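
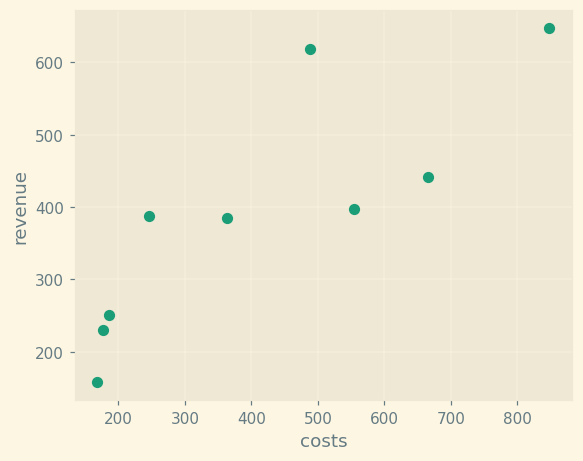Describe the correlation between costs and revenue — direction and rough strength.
positive, strong

Points are positively correlated; strong (|r| ≈ 0.8).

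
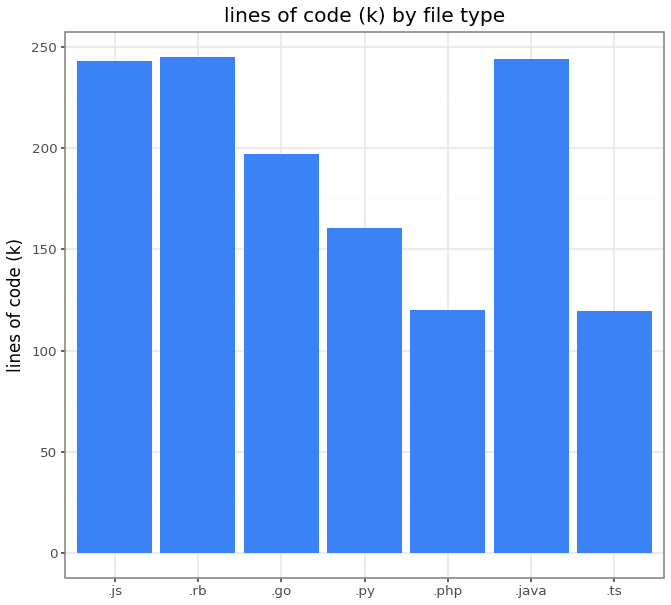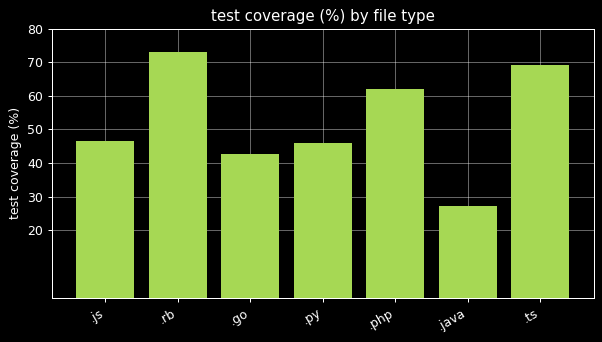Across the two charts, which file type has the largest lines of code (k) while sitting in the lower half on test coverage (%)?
.java

Chart 2 median test coverage (%) ≈ 50; below-median file types: .go, .py, .java. Among those, .java has the highest lines of code (k) (≈ 250).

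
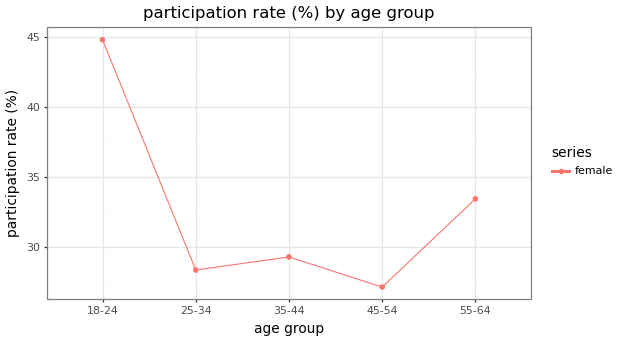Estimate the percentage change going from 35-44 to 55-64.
35-44 ≈ 30, 55-64 ≈ 34; (34 − 30) / 30 ≈ +13.3%.

≈ +13.3%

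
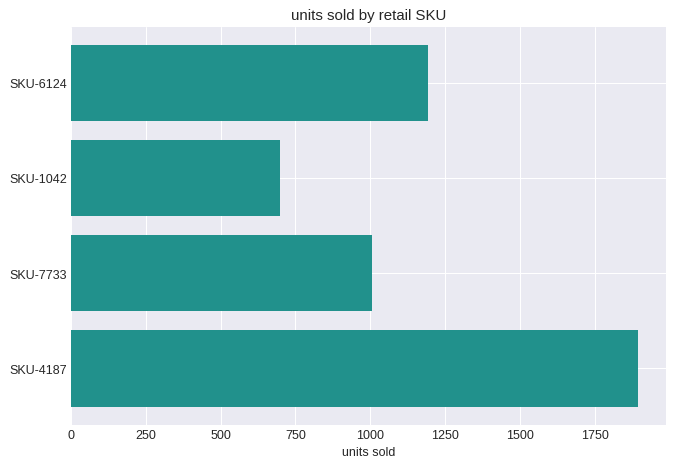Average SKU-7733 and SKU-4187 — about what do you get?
≈ 1400

(1000 + 1800) / 2 ≈ 1400.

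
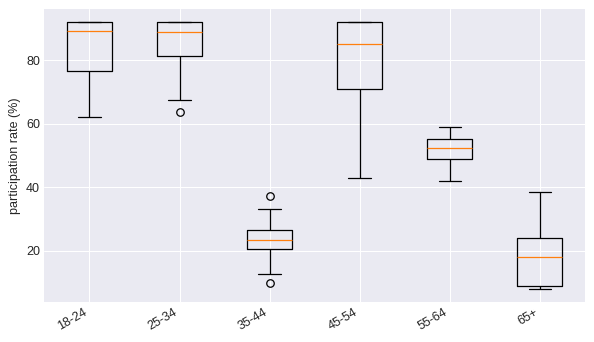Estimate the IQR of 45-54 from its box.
Q3 ≈ 90, Q1 ≈ 70; IQR ≈ 20.

≈ 20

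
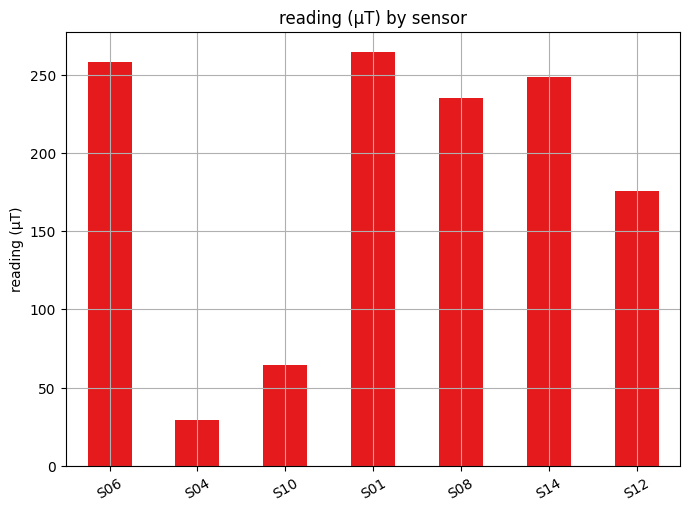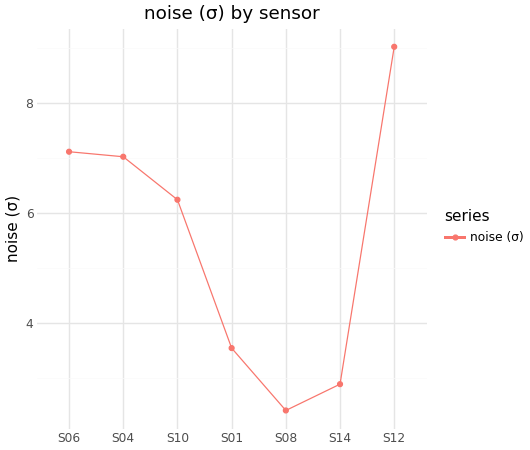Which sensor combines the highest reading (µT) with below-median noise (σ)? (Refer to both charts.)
S01

Chart 2 median noise (σ) ≈ 6; below-median sensors: S01, S08, S14. Among those, S01 has the highest reading (µT) (≈ 275).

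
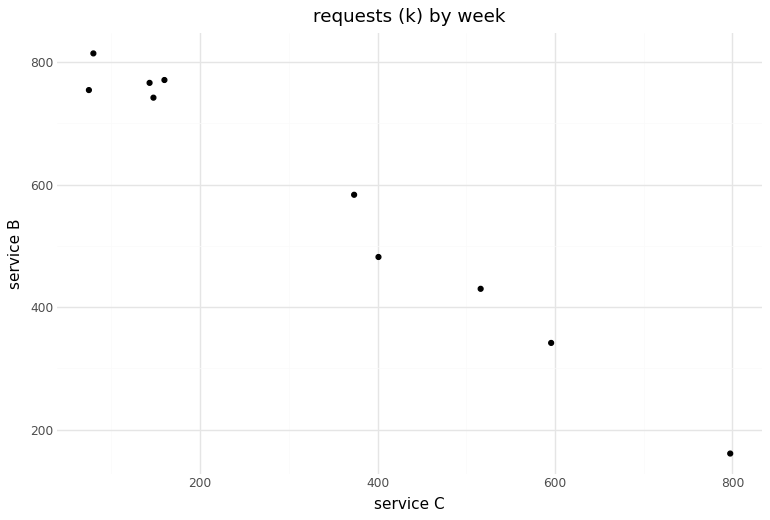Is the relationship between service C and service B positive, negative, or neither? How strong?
negative, strong

Points are negatively correlated; strong (|r| ≈ 1.0).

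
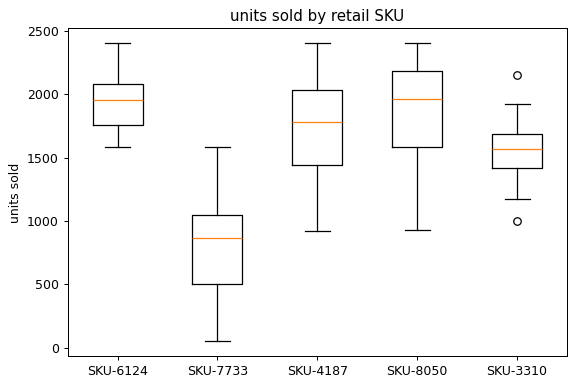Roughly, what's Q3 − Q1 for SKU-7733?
≈ 500

Q3 ≈ 1000, Q1 ≈ 500; IQR ≈ 500.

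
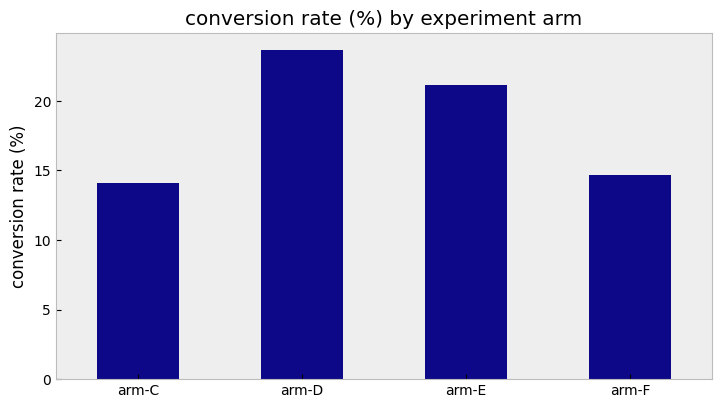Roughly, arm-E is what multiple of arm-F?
≈ 1.57×

arm-E ≈ 22, arm-F ≈ 14; 22/14 ≈ 1.57.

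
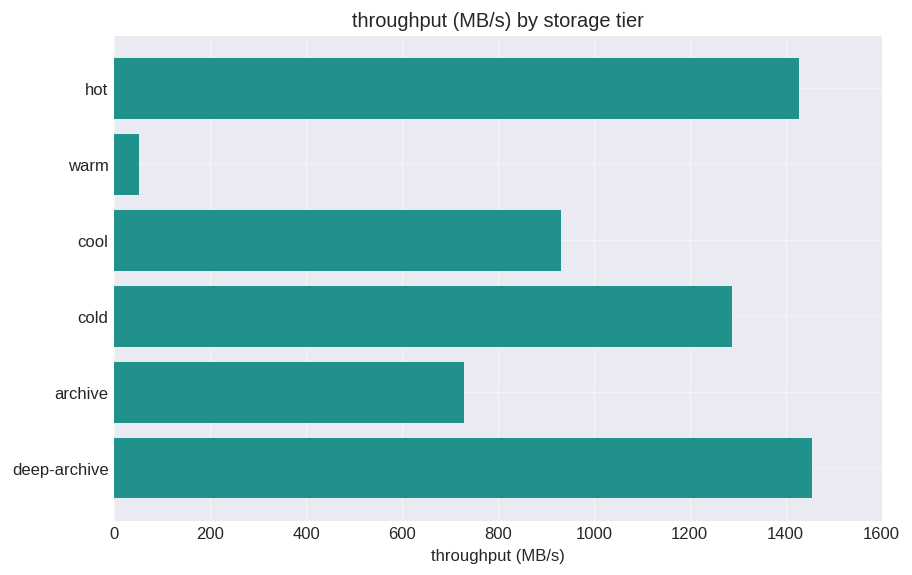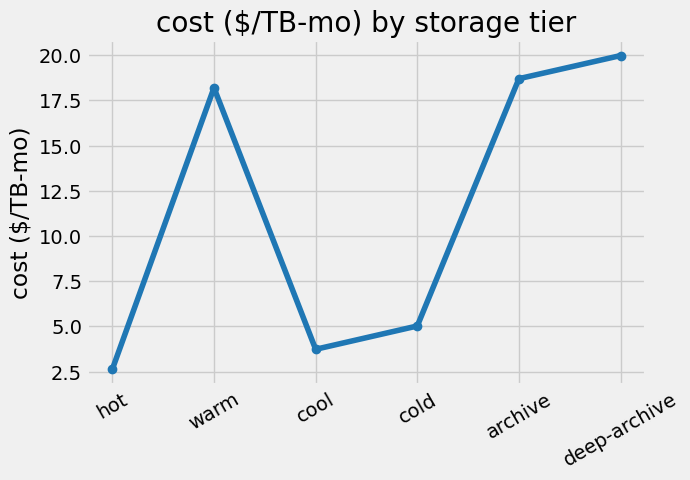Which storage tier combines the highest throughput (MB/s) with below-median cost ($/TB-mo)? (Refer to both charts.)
Chart 2 median cost ($/TB-mo) ≈ 12; below-median storage tiers: hot, cool, cold. Among those, hot has the highest throughput (MB/s) (≈ 1400).

hot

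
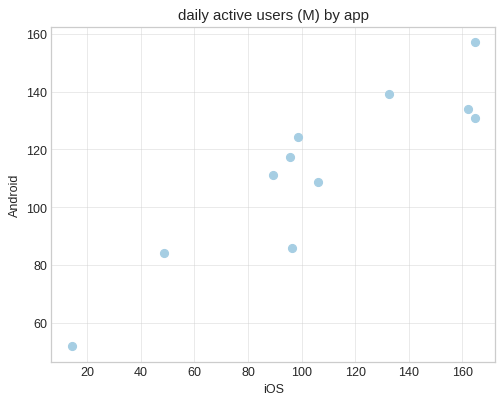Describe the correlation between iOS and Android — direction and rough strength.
positive, strong

Points are positively correlated; strong (|r| ≈ 0.9).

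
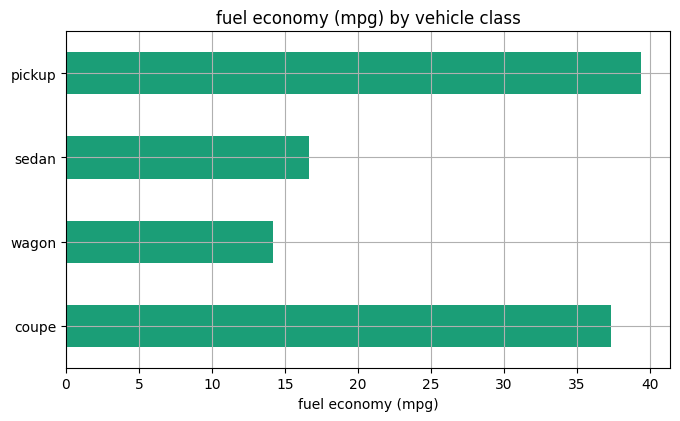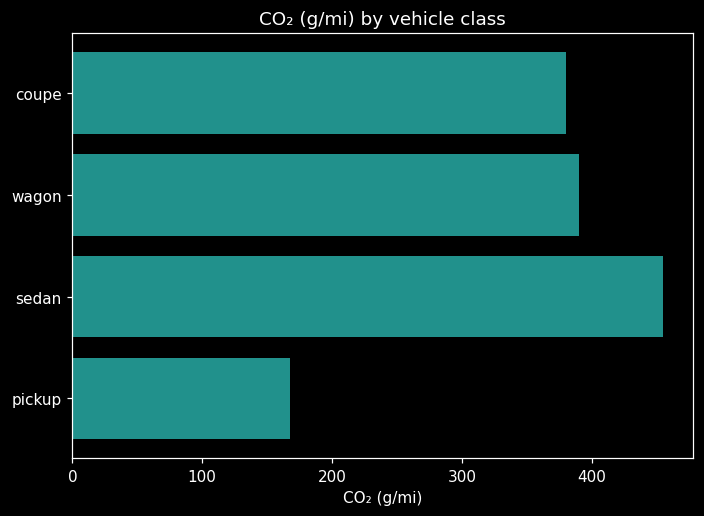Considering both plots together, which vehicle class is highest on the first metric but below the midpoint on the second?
pickup

Chart 2 median CO₂ (g/mi) ≈ 400; below-median vehicle classes: coupe, pickup. Among those, pickup has the highest fuel economy (mpg) (≈ 40).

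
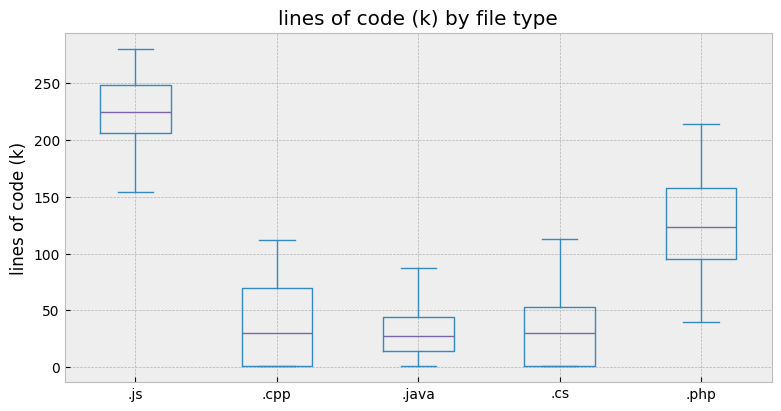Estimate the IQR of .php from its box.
Q3 ≈ 160, Q1 ≈ 100; IQR ≈ 60.

≈ 60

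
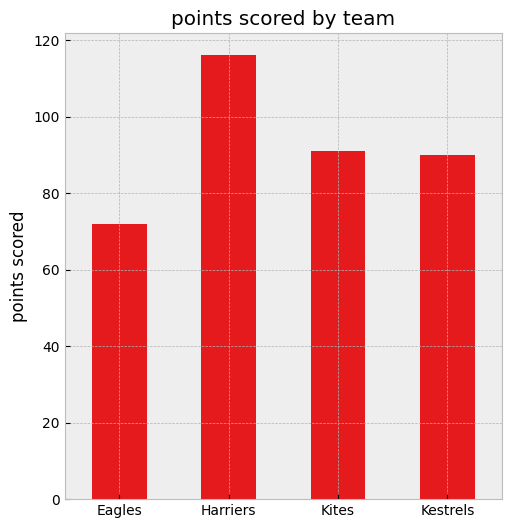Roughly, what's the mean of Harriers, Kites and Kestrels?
(120 + 90 + 90) / 3 ≈ 100.

≈ 100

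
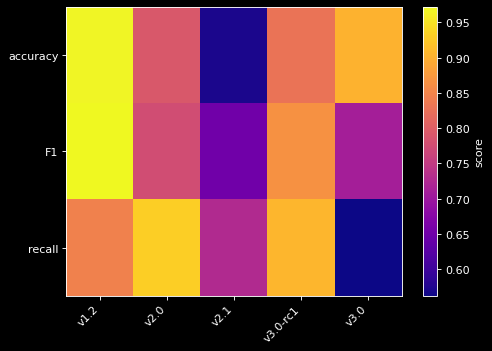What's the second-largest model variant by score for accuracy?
Top 3 for accuracy: v1.2 ≈ 0.95, v3.0 ≈ 0.90, v3.0-rc1 ≈ 0.85.

v3.0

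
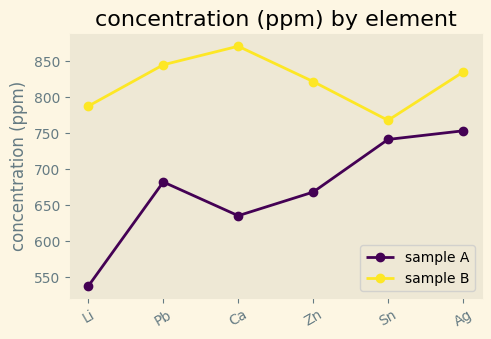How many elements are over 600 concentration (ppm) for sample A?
5

Above 600: Pb, Ca, Zn, Sn, Ag.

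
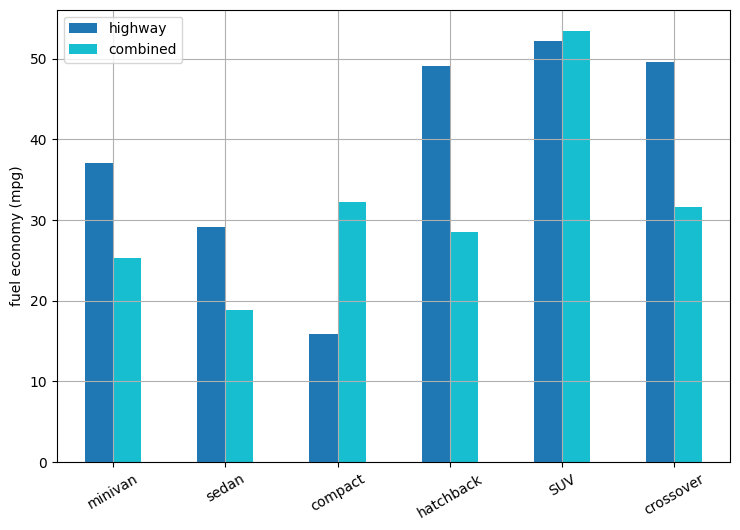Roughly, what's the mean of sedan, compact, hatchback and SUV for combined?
≈ 34

(20 + 30 + 30 + 55) / 4 ≈ 34.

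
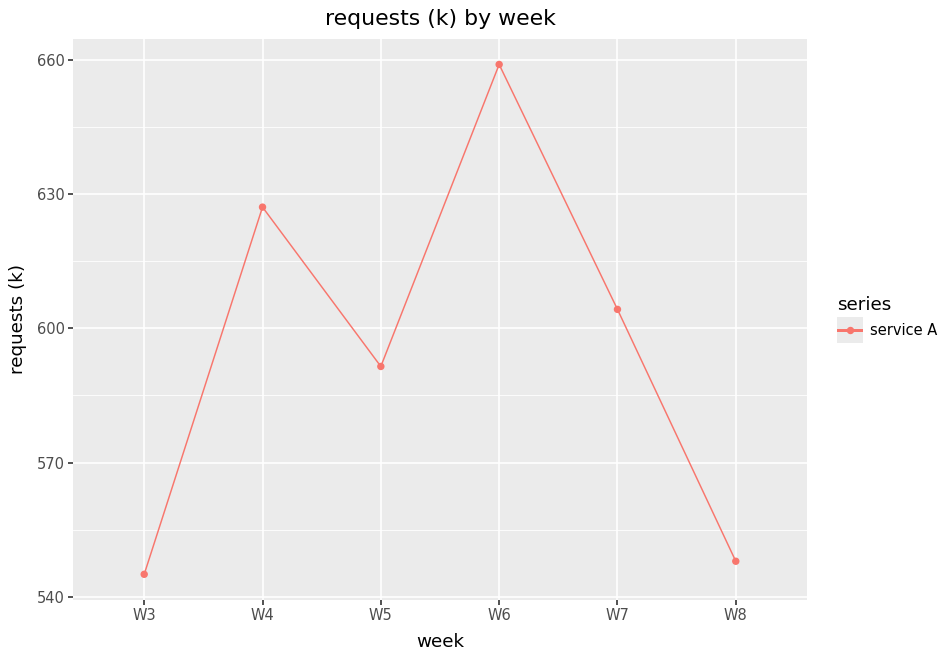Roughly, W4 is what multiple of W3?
W4 ≈ 630, W3 ≈ 540; 630/540 ≈ 1.17.

≈ 1.17×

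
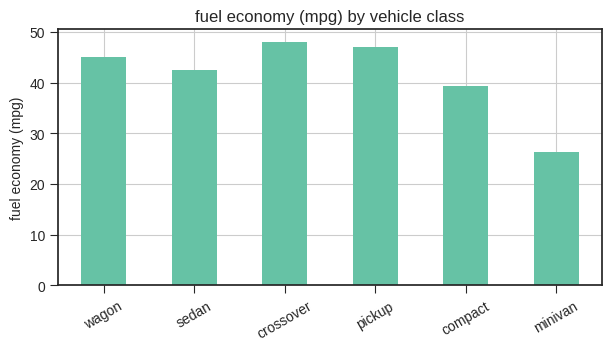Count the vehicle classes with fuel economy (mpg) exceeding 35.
Above 35: wagon, sedan, crossover, pickup, compact.

5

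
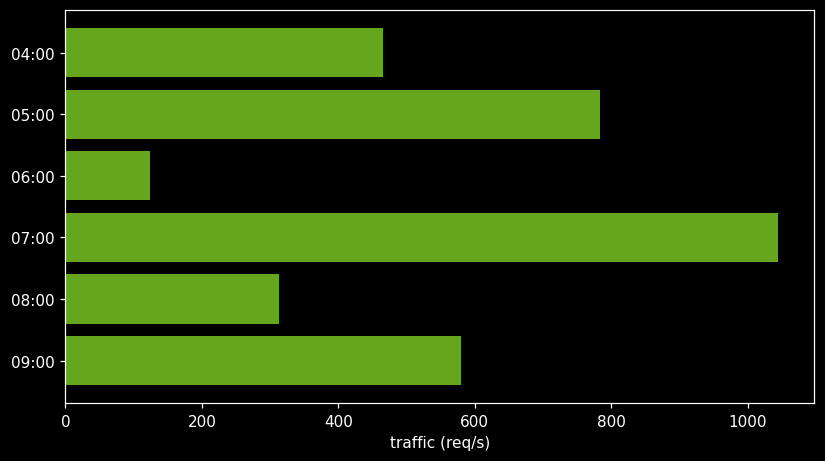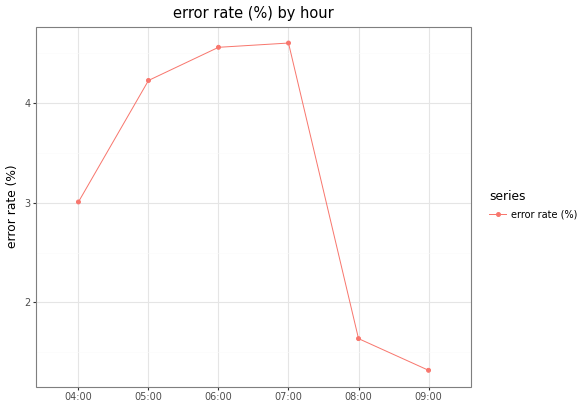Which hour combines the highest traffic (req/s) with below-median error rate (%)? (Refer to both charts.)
Chart 2 median error rate (%) ≈ 3.5; below-median hours: 04:00, 08:00, 09:00. Among those, 09:00 has the highest traffic (req/s) (≈ 600).

09:00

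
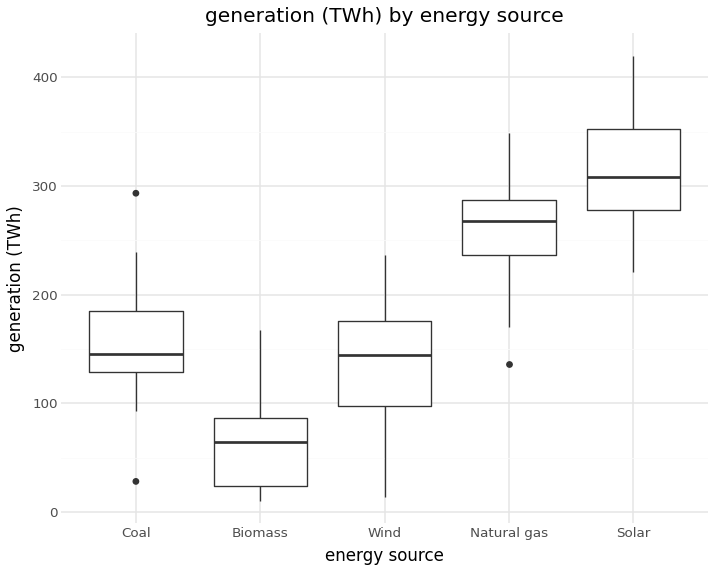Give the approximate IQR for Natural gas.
Q3 ≈ 275, Q1 ≈ 225; IQR ≈ 50.

≈ 50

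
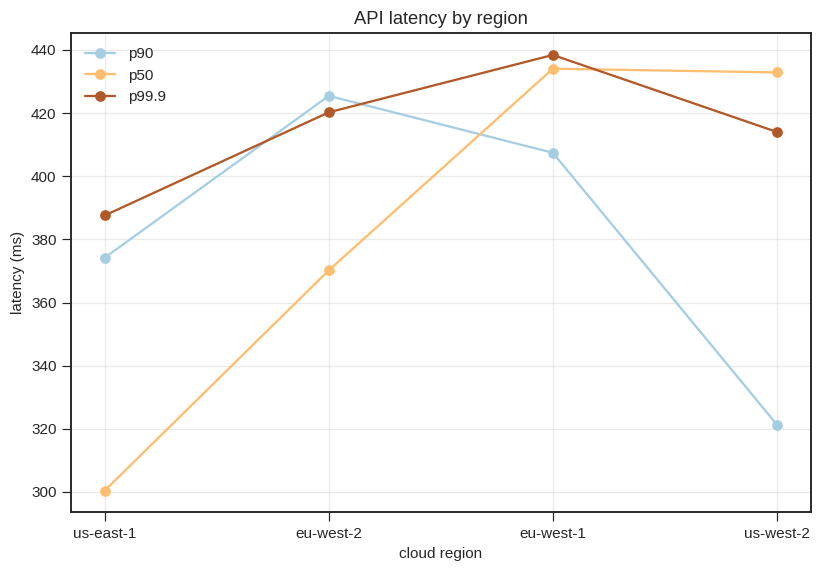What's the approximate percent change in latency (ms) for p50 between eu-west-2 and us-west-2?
eu-west-2 ≈ 380, us-west-2 ≈ 440; (440 − 380) / 380 ≈ +15.8%.

≈ +15.8%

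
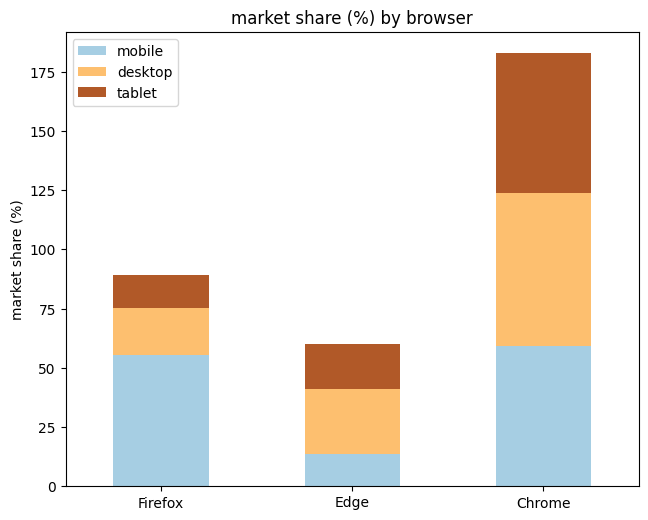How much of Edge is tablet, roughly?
≈ 20

tablet top ≈ 60, bottom ≈ 40; segment ≈ 20.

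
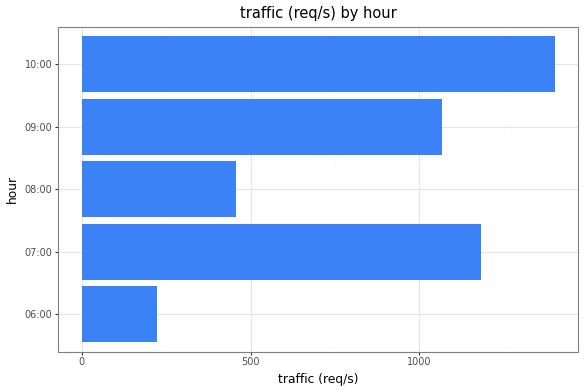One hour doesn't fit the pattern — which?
06:00 ≈ 200; the rest sit between ≈ 400 and ≈ 1400.

06:00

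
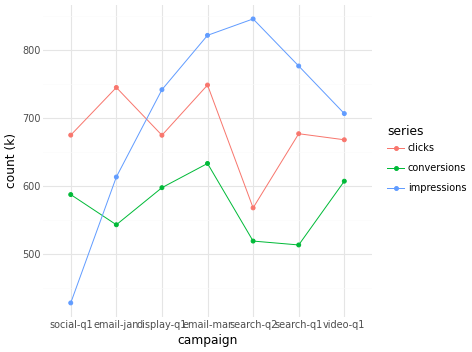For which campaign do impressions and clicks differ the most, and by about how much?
search-q2, ≈ 300 k

search-q2: impressions ≈ 850, clicks ≈ 550 → gap ≈ 300. Next-largest (social-q1) is only ≈ 200.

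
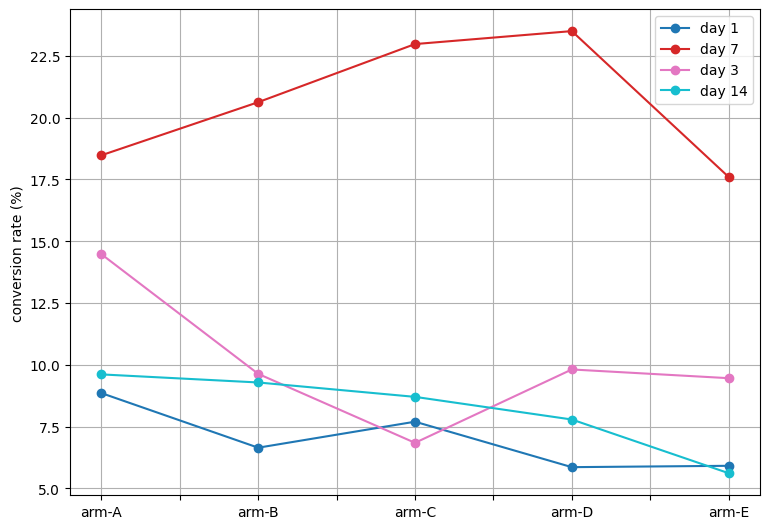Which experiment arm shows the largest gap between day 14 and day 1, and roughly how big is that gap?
arm-B: day 14 ≈ 10, day 1 ≈ 6 → gap ≈ 4. Next-largest (arm-D) is only ≈ 2.

arm-B, ≈ 4 %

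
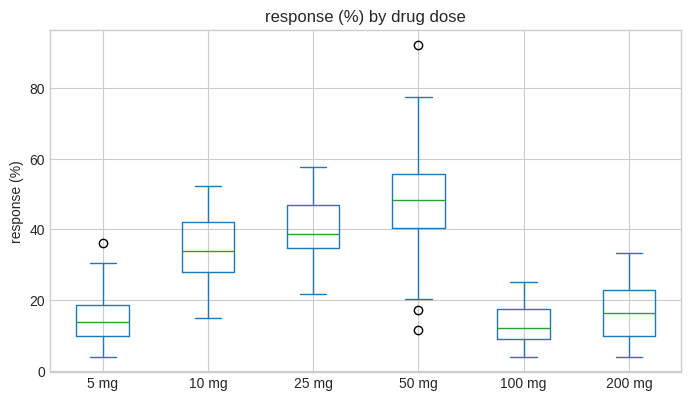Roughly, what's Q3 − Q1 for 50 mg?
Q3 ≈ 55, Q1 ≈ 40; IQR ≈ 15.

≈ 15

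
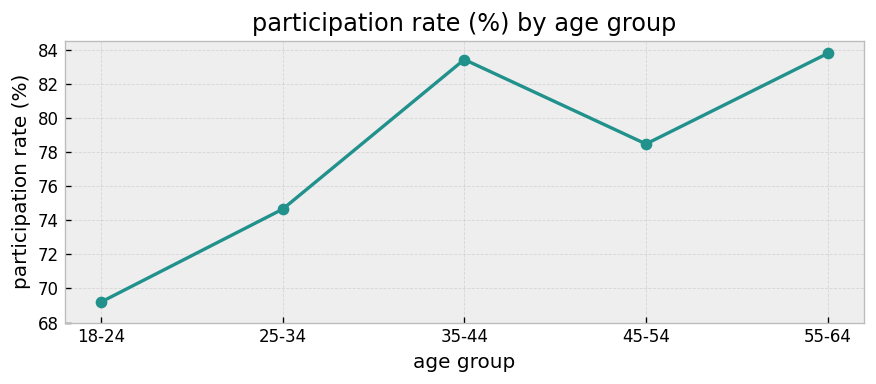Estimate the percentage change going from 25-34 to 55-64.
≈ +13.5%

25-34 ≈ 74, 55-64 ≈ 84; (84 − 74) / 74 ≈ +13.5%.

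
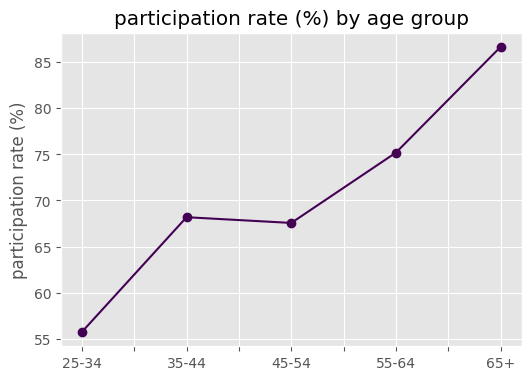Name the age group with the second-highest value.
Top 3: 65+ ≈ 85, 55-64 ≈ 75, 35-44 ≈ 70.

55-64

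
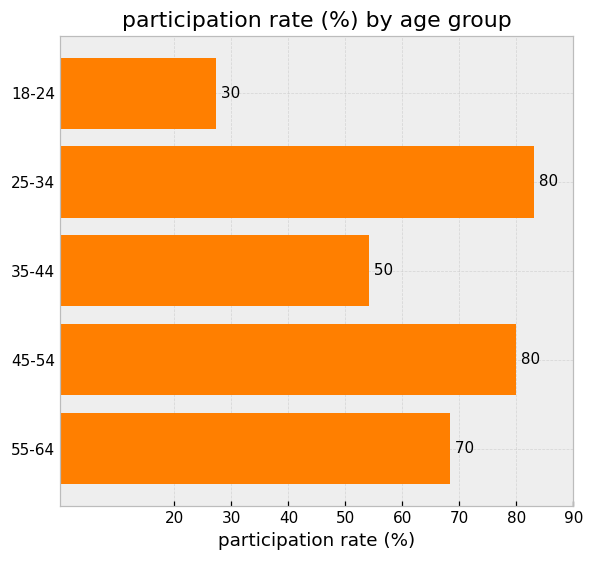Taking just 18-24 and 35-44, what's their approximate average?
≈ 40

(30 + 50) / 2 ≈ 40.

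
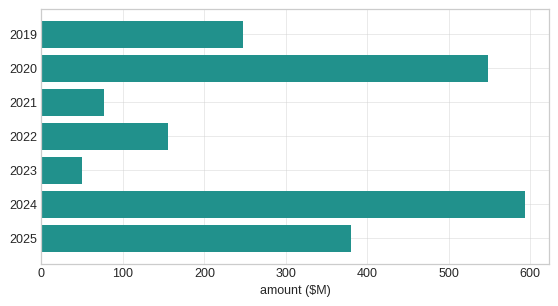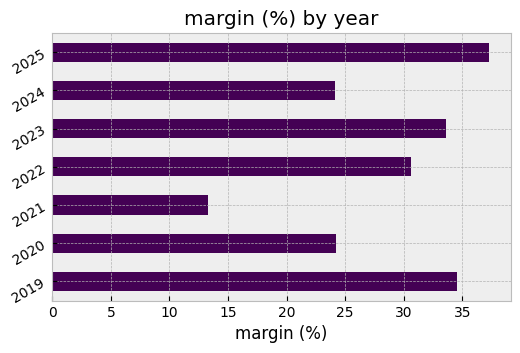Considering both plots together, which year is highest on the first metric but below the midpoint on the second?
2024

Chart 2 median margin (%) ≈ 30; below-median years: 2020, 2021, 2024. Among those, 2024 has the highest amount ($M) (≈ 600).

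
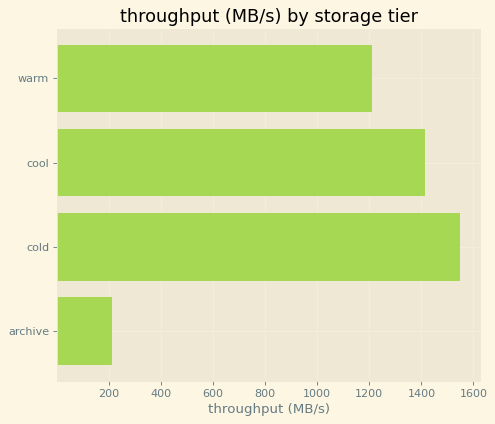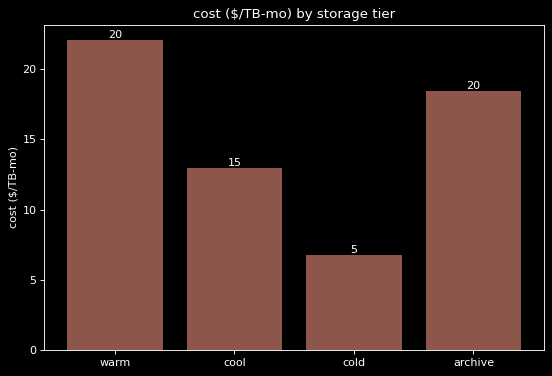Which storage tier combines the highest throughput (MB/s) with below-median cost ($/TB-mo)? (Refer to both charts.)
Chart 2 median cost ($/TB-mo) ≈ 15; below-median storage tiers: cool, cold. Among those, cold has the highest throughput (MB/s) (≈ 1600).

cold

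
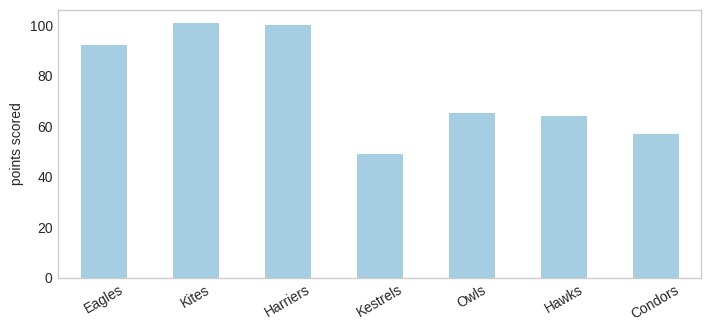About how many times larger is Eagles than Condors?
≈ 1.5×

Eagles ≈ 90, Condors ≈ 60; 90/60 ≈ 1.5.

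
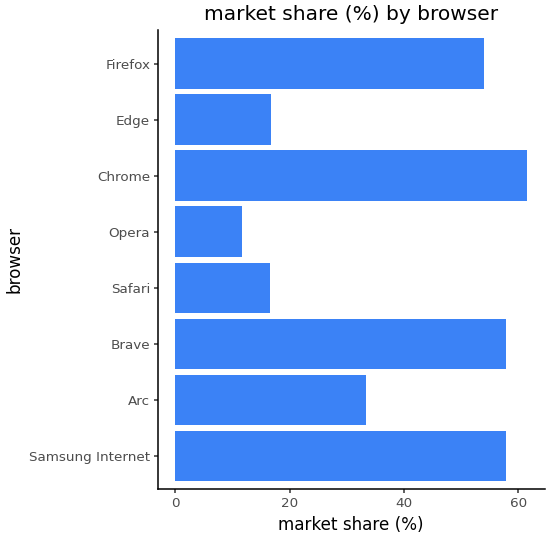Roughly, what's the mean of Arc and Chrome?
≈ 45

(30 + 60) / 2 ≈ 45.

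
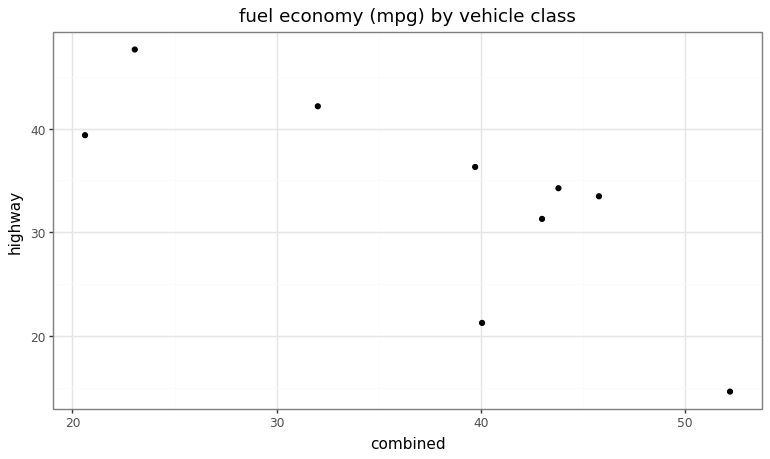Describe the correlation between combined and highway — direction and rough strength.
Points are negatively correlated; strong (|r| ≈ 0.8).

negative, strong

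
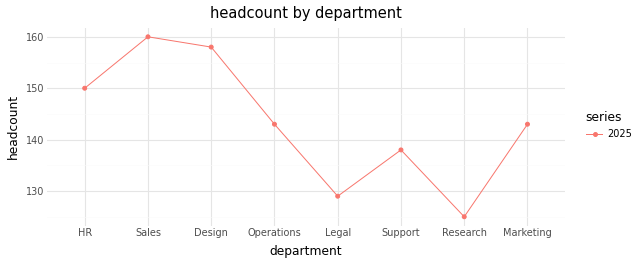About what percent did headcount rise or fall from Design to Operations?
≈ -9.4%

Design ≈ 160, Operations ≈ 145; (145 − 160) / 160 ≈ -9.4%.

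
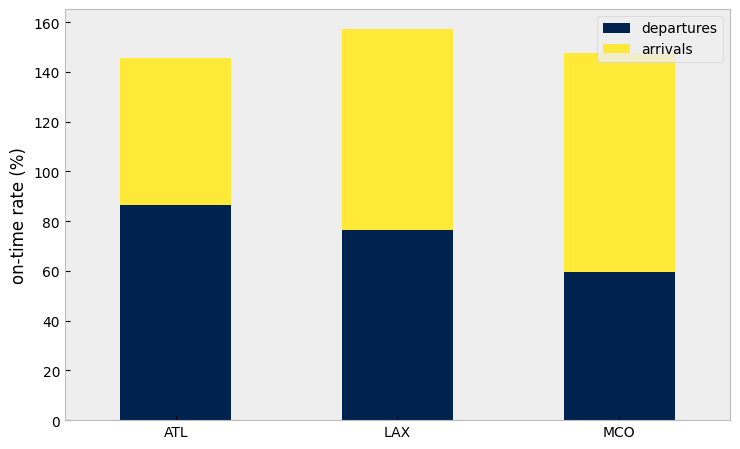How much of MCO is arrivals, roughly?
≈ 80

arrivals top ≈ 140, bottom ≈ 60; segment ≈ 80.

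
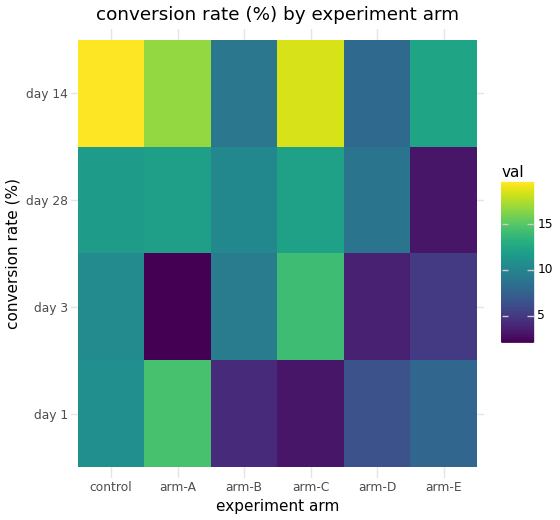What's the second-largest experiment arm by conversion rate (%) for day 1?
Top 3 for day 1: arm-A ≈ 14, control ≈ 10, arm-E ≈ 8.

control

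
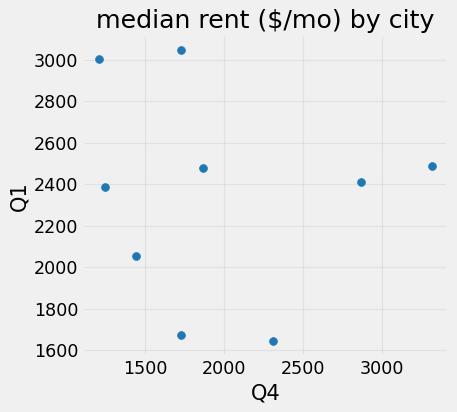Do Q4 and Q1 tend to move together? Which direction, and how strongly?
no clear correlation

Points are roughly uncorrelated; weak (|r| ≈ 0.1).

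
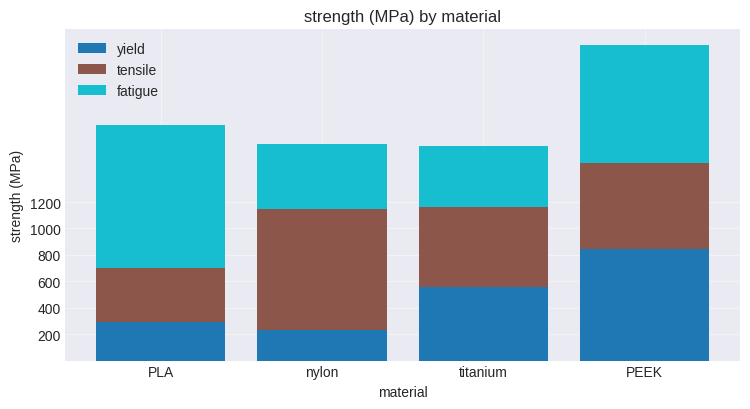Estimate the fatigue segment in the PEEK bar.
≈ 1000

fatigue top ≈ 2400, bottom ≈ 1400; segment ≈ 1000.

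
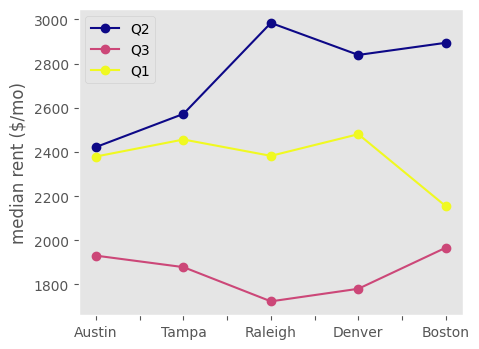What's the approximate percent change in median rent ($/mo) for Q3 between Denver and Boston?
Denver ≈ 1800, Boston ≈ 2000; (2000 − 1800) / 1800 ≈ +11.1%.

≈ +11.1%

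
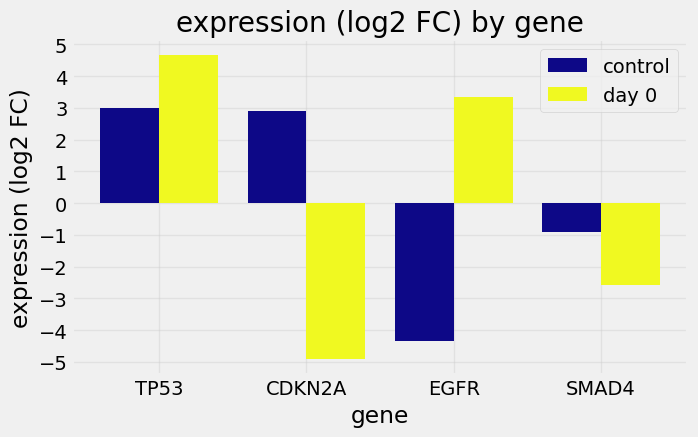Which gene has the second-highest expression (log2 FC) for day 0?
EGFR

Top 3 for day 0: TP53 ≈ 5, EGFR ≈ 3, SMAD4 ≈ -3.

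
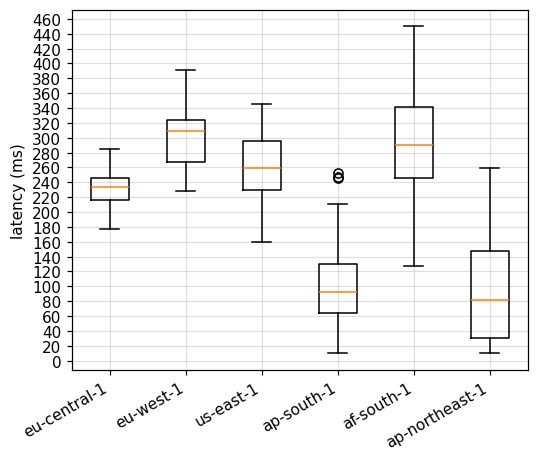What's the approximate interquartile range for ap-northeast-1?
Q3 ≈ 140, Q1 ≈ 40; IQR ≈ 100.

≈ 100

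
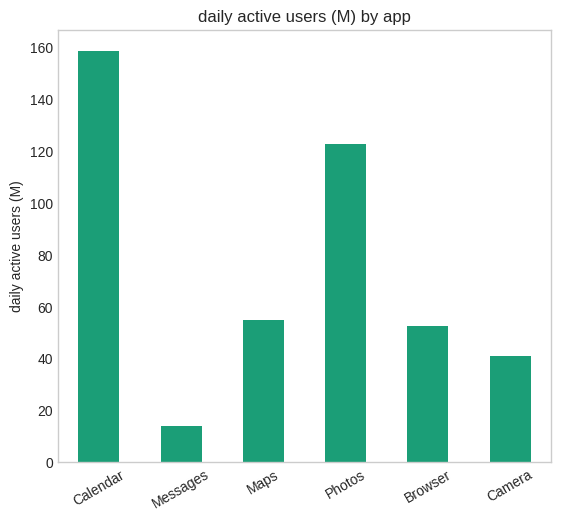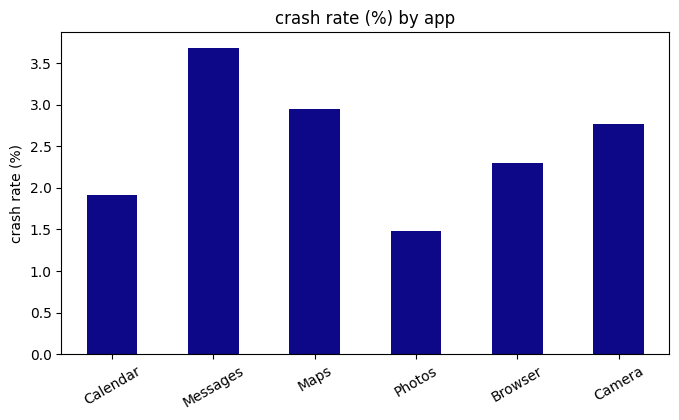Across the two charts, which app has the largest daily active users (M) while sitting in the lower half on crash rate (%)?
Calendar

Chart 2 median crash rate (%) ≈ 2.5; below-median apps: Calendar, Photos, Browser. Among those, Calendar has the highest daily active users (M) (≈ 160).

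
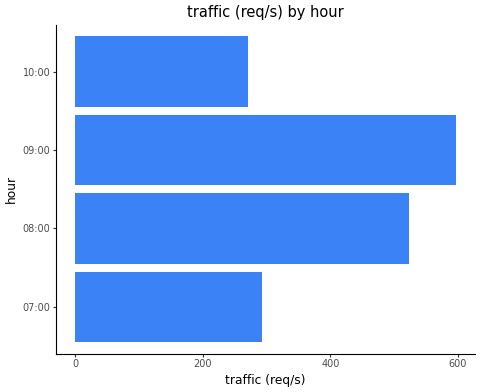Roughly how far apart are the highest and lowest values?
≈ 350

Max 09:00 ≈ 600, min 10:00 ≈ 250; range ≈ 350.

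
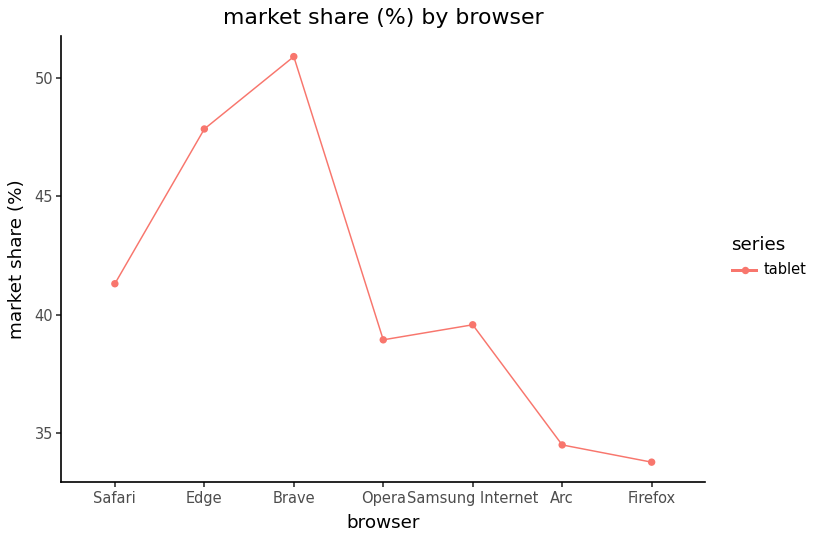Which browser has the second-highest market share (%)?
Edge

Top 3: Brave ≈ 50, Edge ≈ 48, Safari ≈ 42.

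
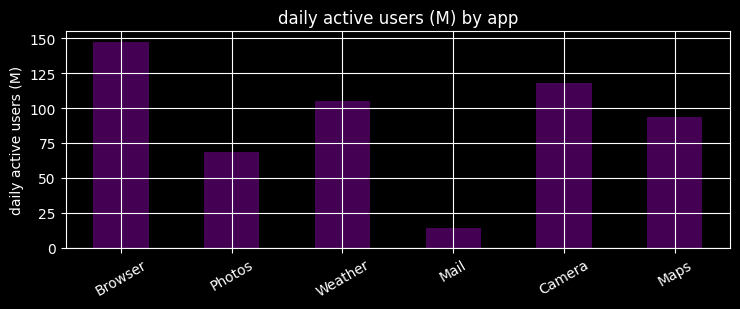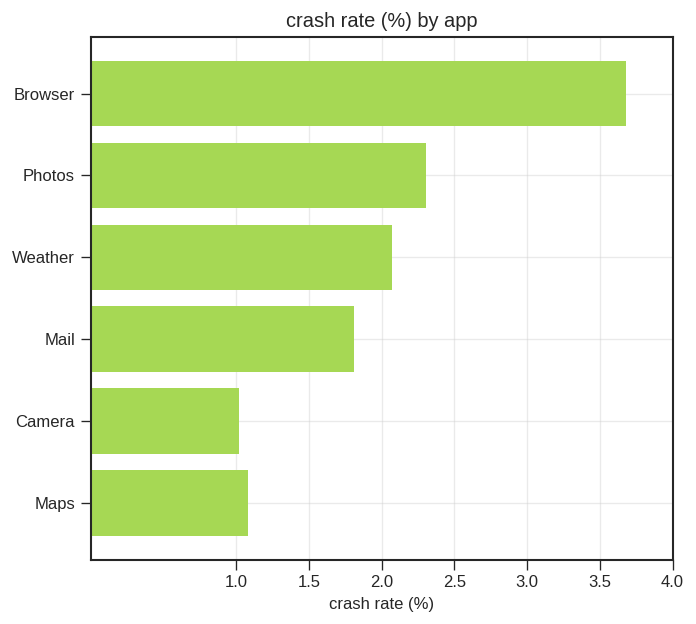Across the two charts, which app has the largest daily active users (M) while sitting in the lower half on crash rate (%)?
Camera

Chart 2 median crash rate (%) ≈ 2; below-median apps: Mail, Camera, Maps. Among those, Camera has the highest daily active users (M) (≈ 120).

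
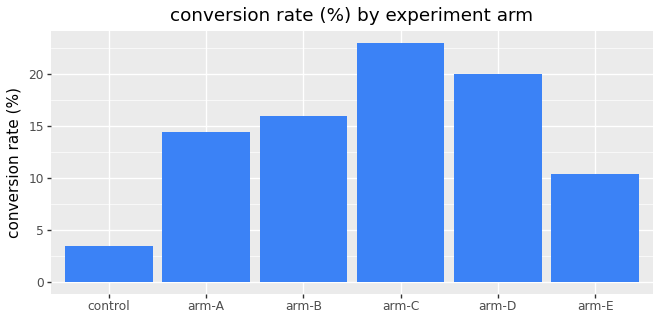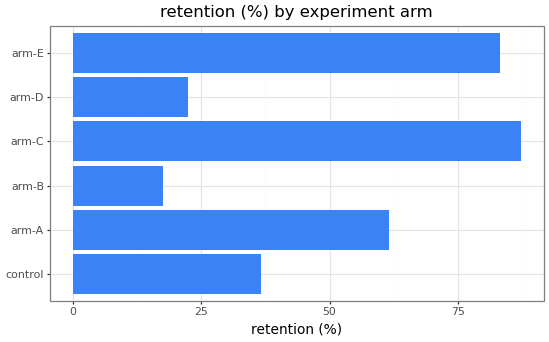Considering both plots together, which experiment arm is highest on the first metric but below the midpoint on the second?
Chart 2 median retention (%) ≈ 50; below-median experiment arms: control, arm-B, arm-D. Among those, arm-D has the highest conversion rate (%) (≈ 20).

arm-D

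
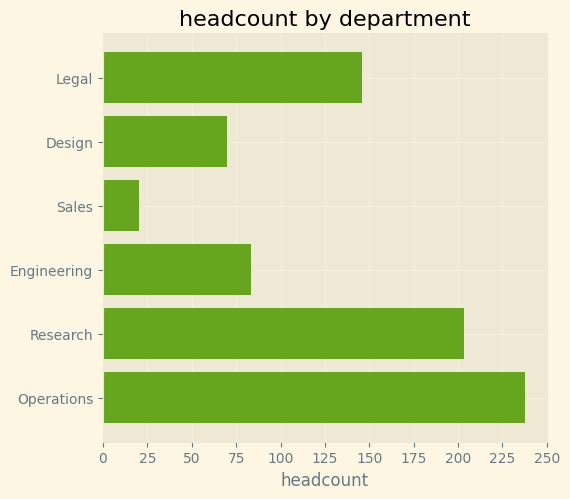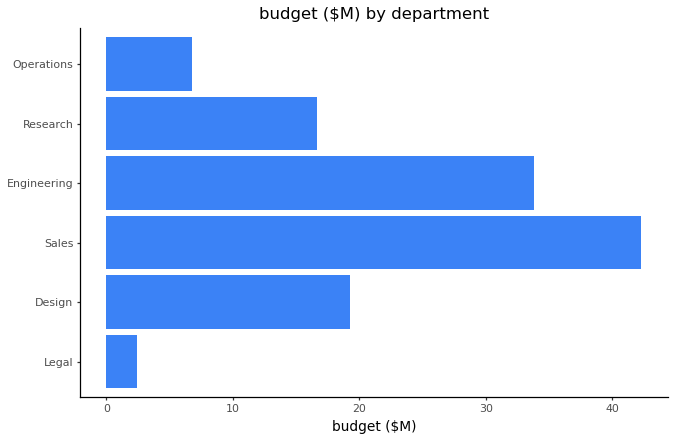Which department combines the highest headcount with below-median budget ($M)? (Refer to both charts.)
Operations

Chart 2 median budget ($M) ≈ 20; below-median departments: Legal, Research, Operations. Among those, Operations has the highest headcount (≈ 250).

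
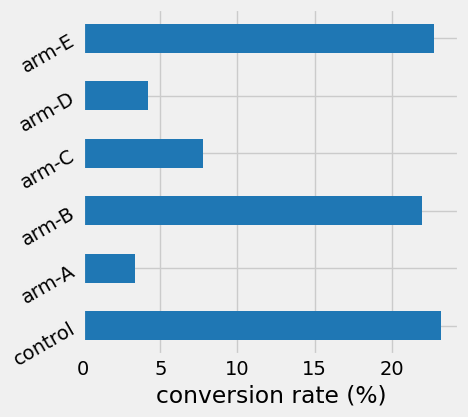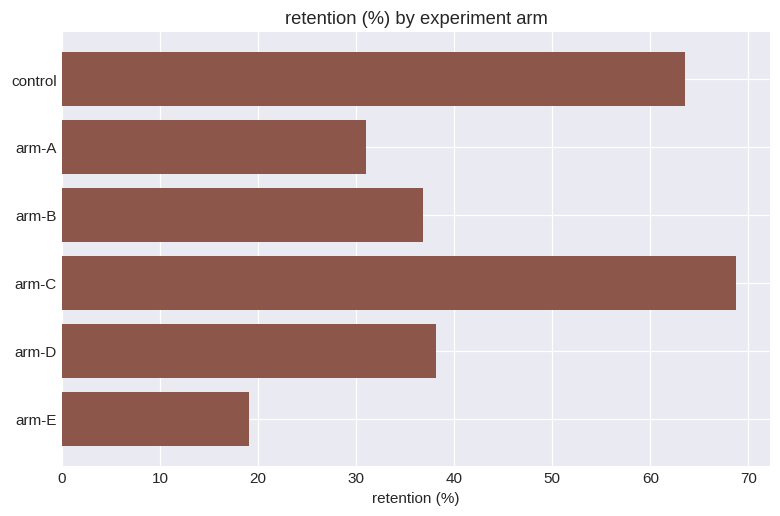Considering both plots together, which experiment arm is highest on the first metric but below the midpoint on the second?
arm-E

Chart 2 median retention (%) ≈ 40; below-median experiment arms: arm-A, arm-B, arm-E. Among those, arm-E has the highest conversion rate (%) (≈ 25).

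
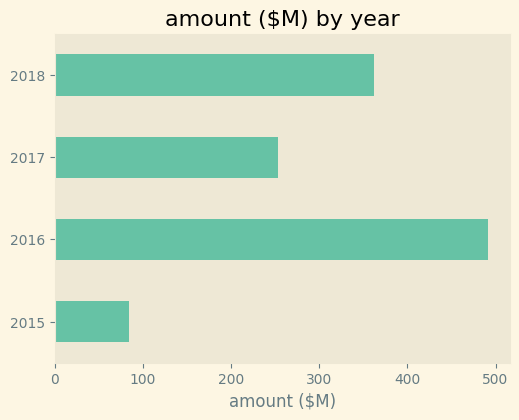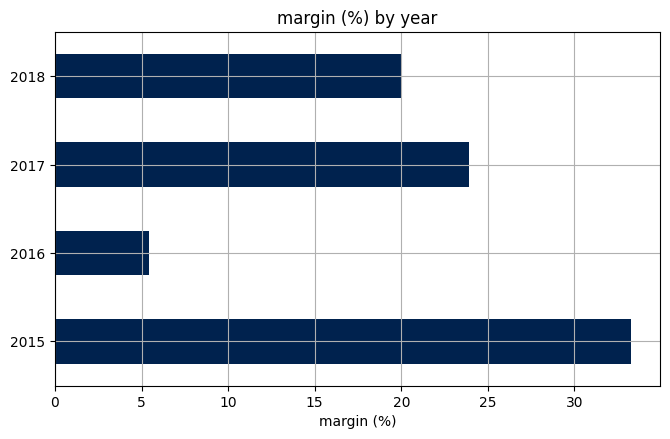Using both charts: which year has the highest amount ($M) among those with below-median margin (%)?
2016

Chart 2 median margin (%) ≈ 20; below-median years: 2016, 2018. Among those, 2016 has the highest amount ($M) (≈ 500).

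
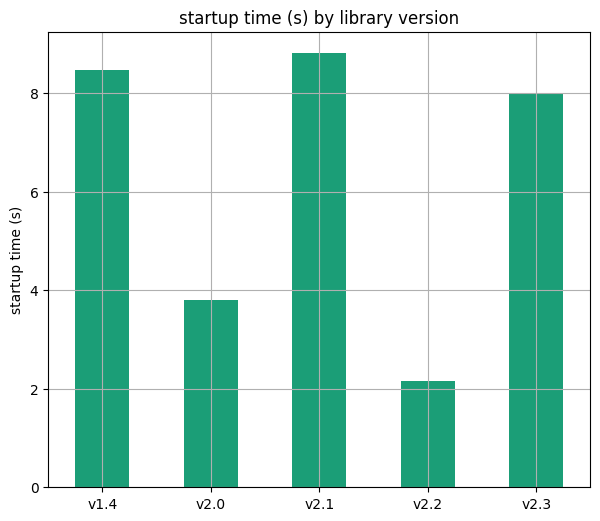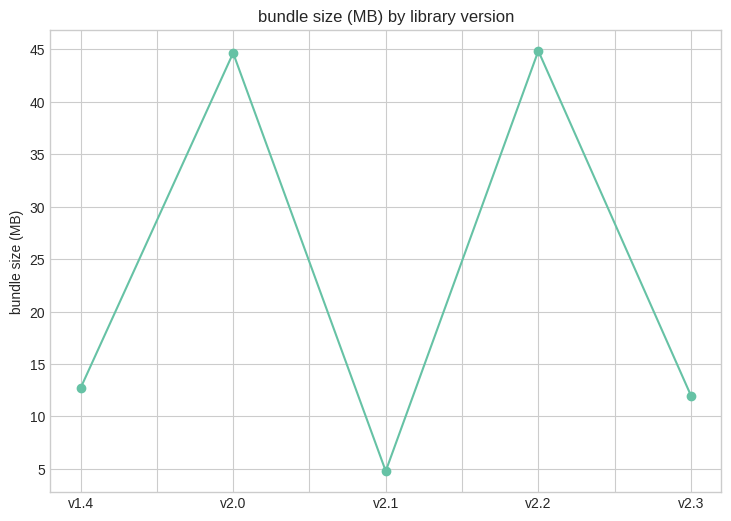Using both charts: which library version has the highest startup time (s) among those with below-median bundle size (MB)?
v2.1

Chart 2 median bundle size (MB) ≈ 15; below-median library versions: v2.1, v2.3. Among those, v2.1 has the highest startup time (s) (≈ 9).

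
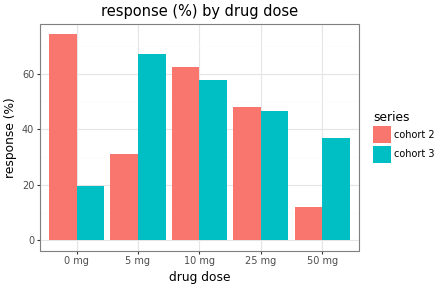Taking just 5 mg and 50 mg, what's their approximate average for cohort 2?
(30 + 10) / 2 ≈ 20.

≈ 20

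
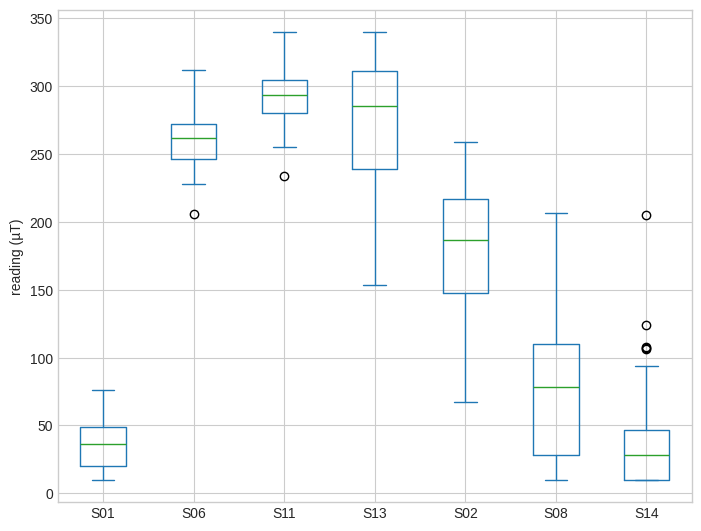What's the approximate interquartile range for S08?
Q3 ≈ 100, Q1 ≈ 25; IQR ≈ 75.

≈ 75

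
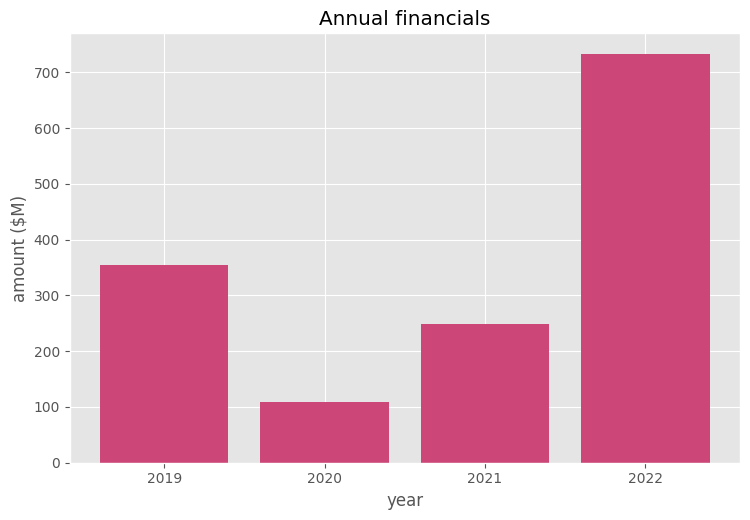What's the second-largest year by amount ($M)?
Top 3: 2022 ≈ 700, 2019 ≈ 400, 2021 ≈ 200.

2019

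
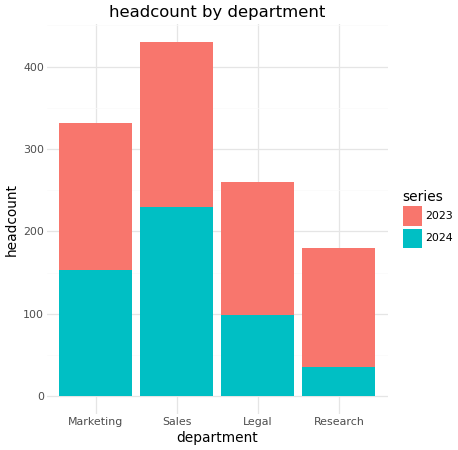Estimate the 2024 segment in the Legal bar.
2024 top ≈ 100, bottom ≈ 0; segment ≈ 100.

≈ 100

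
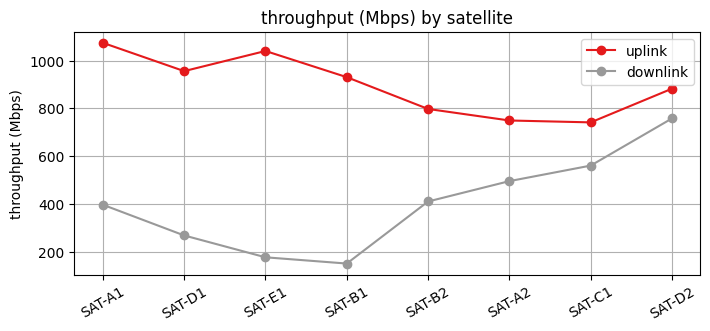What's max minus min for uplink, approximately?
≈ 400

Max SAT-A1 ≈ 1100, min SAT-C1 ≈ 700; range ≈ 400.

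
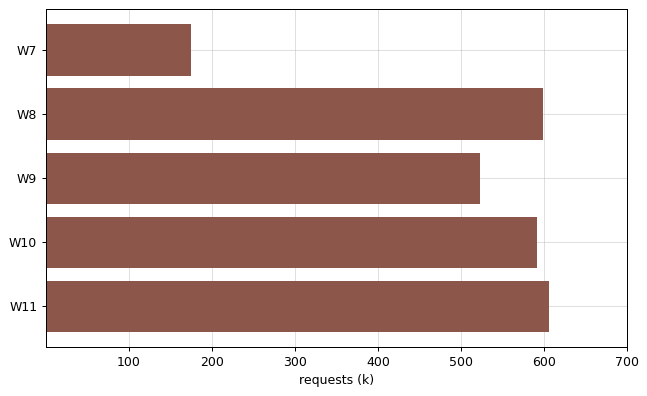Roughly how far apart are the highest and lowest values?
Max W11 ≈ 600, min W7 ≈ 200; range ≈ 400.

≈ 400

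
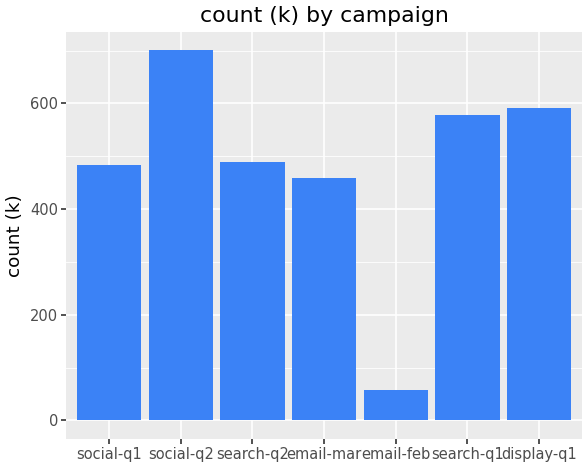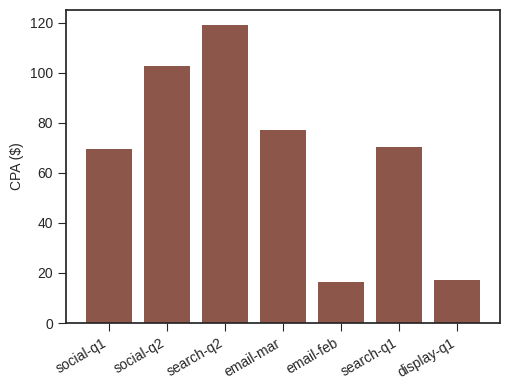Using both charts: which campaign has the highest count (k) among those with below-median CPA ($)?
Chart 2 median CPA ($) ≈ 80; below-median campaigns: social-q1, email-feb, display-q1. Among those, display-q1 has the highest count (k) (≈ 600).

display-q1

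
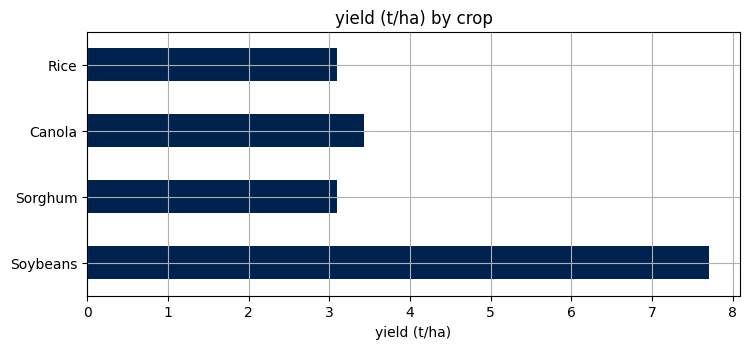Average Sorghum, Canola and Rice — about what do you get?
(3 + 3 + 3) / 3 ≈ 3.

≈ 3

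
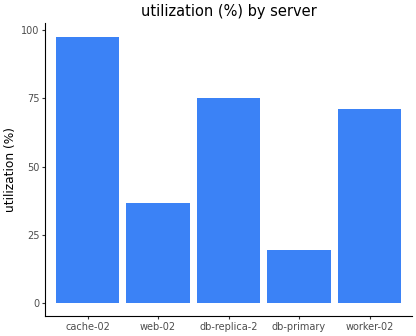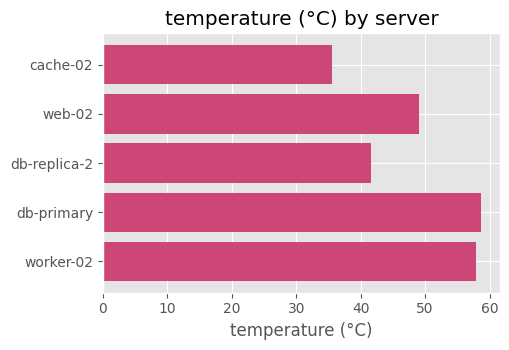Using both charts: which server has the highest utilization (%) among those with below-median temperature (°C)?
cache-02

Chart 2 median temperature (°C) ≈ 50; below-median servers: cache-02, db-replica-2. Among those, cache-02 has the highest utilization (%) (≈ 100).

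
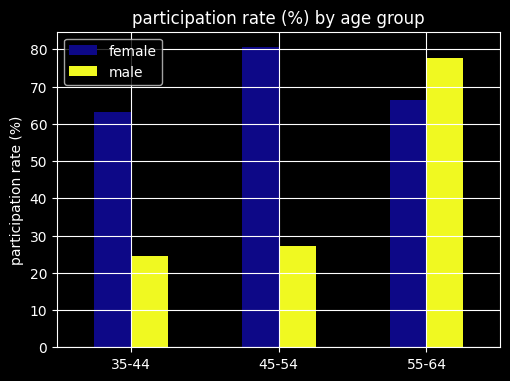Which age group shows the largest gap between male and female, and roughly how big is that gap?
45-54, ≈ 50 %

45-54: male ≈ 30, female ≈ 80 → gap ≈ 50. Next-largest (35-44) is only ≈ 40.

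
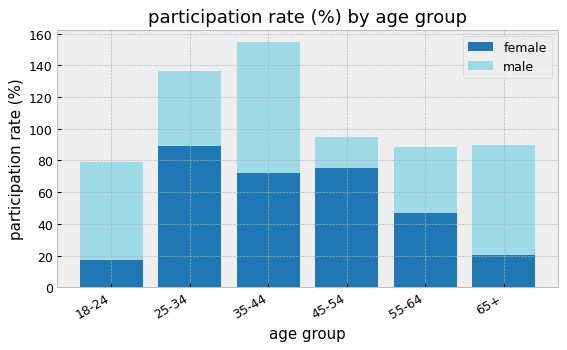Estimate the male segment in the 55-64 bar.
male top ≈ 80, bottom ≈ 40; segment ≈ 40.

≈ 40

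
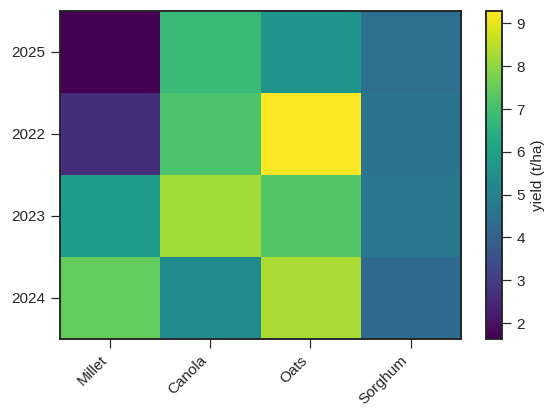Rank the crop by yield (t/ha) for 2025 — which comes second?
Oats

Top 3 for 2025: Canola ≈ 7, Oats ≈ 6, Sorghum ≈ 4.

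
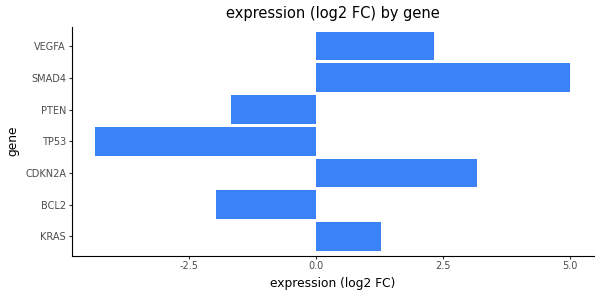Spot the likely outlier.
TP53

TP53 ≈ -4; the rest sit between ≈ -2 and ≈ 5.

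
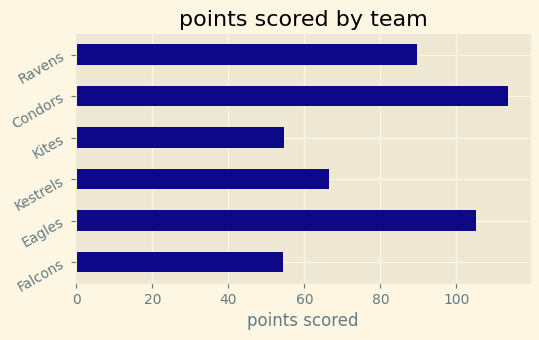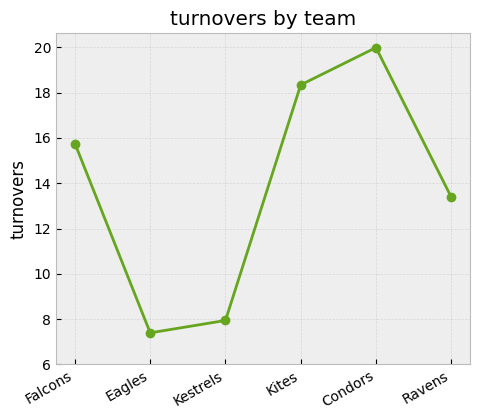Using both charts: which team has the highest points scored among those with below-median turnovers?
Chart 2 median turnovers ≈ 14; below-median teams: Eagles, Kestrels, Ravens. Among those, Eagles has the highest points scored (≈ 100).

Eagles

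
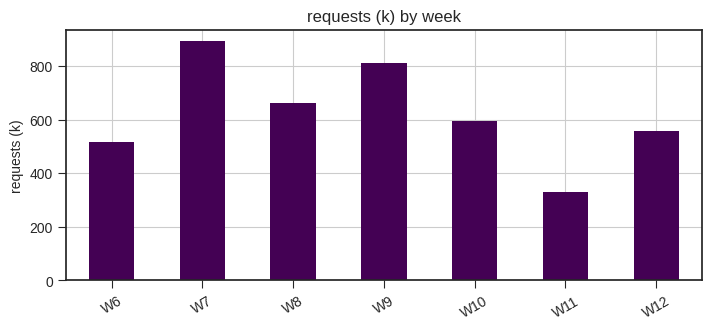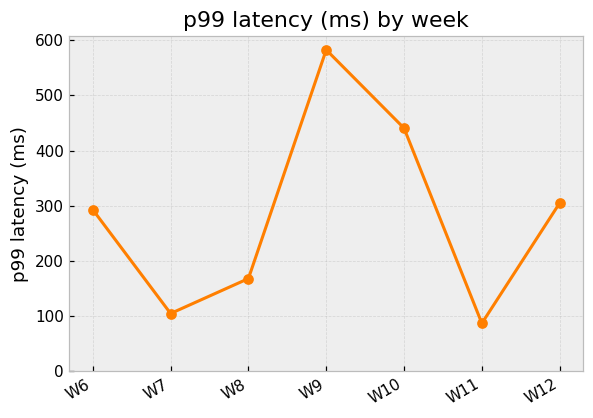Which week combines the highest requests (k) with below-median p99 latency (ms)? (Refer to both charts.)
Chart 2 median p99 latency (ms) ≈ 300; below-median weeks: W7, W8, W11. Among those, W7 has the highest requests (k) (≈ 900).

W7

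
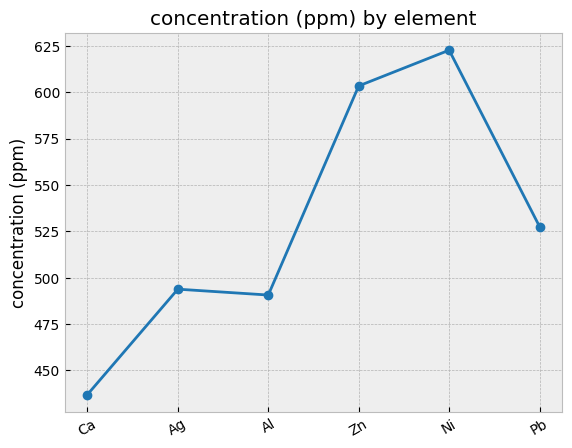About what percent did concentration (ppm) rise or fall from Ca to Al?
≈ +13.6%

Ca ≈ 440, Al ≈ 500; (500 − 440) / 440 ≈ +13.6%.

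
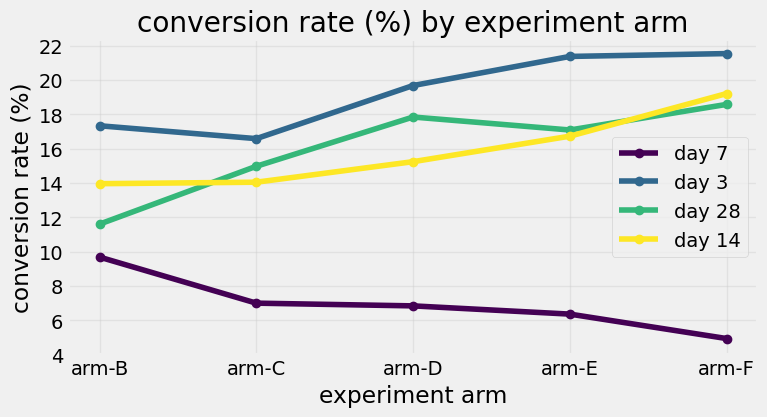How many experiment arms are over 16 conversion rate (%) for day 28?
3

Above 16: arm-D, arm-E, arm-F.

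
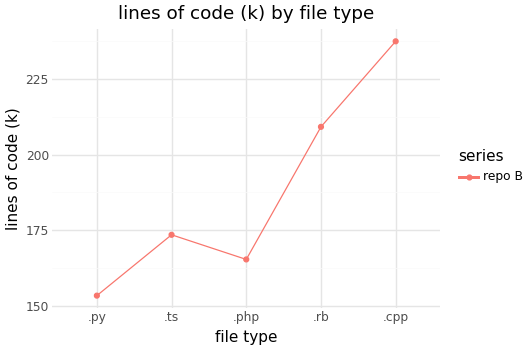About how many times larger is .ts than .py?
.ts ≈ 170, .py ≈ 150; 170/150 ≈ 1.13.

≈ 1.13×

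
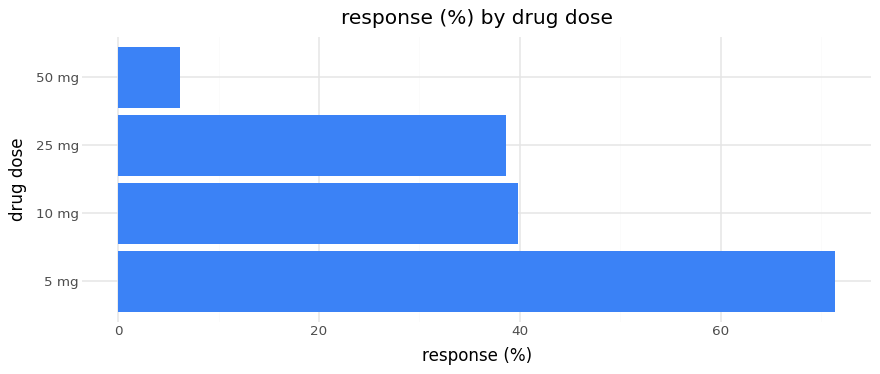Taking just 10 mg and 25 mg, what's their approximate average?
(40 + 40) / 2 ≈ 40.

≈ 40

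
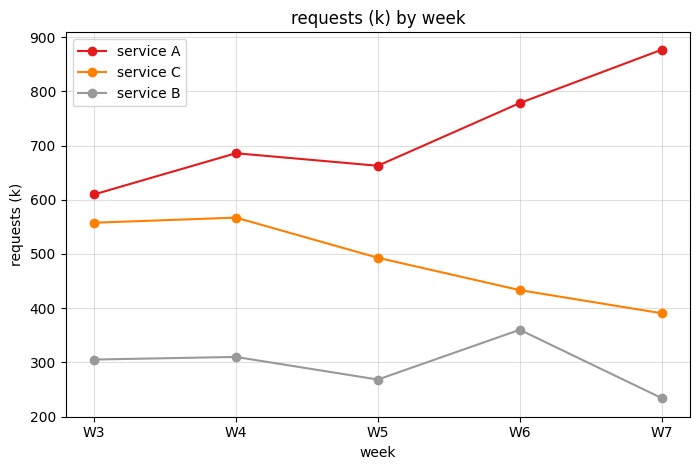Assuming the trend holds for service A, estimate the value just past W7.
Last three: 700, 800, 900 → slope ≈ 100/step → next ≈ 1000.

≈ 1000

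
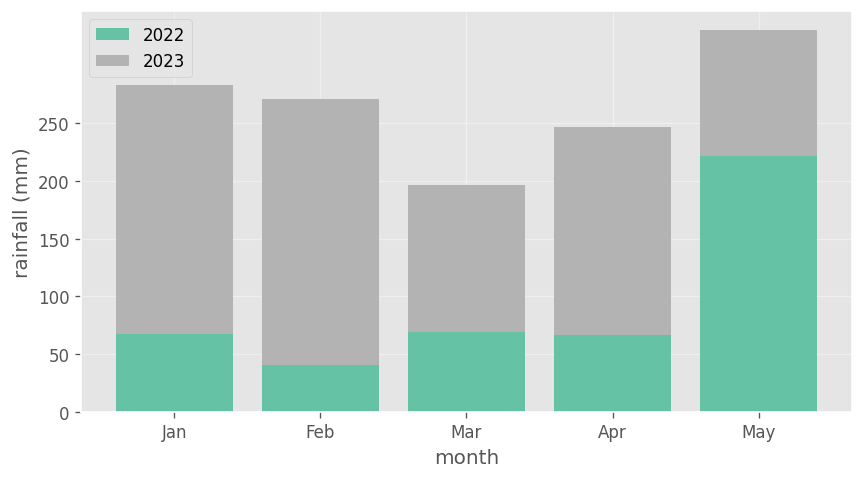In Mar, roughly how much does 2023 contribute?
≈ 150

2023 top ≈ 200, bottom ≈ 50; segment ≈ 150.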